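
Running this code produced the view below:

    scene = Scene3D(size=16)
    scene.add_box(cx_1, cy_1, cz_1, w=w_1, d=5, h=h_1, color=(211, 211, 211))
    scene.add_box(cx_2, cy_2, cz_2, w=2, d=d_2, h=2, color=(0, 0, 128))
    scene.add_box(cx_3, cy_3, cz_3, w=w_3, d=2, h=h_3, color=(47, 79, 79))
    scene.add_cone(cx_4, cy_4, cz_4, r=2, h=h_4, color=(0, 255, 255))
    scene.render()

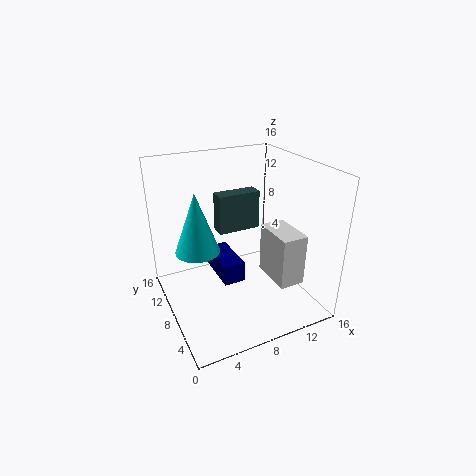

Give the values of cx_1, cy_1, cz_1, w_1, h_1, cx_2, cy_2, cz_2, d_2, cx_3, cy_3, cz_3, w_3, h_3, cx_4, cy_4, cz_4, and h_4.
cx_1 = 11.5, cy_1 = 4, cz_1 = 2.5, w_1 = 3, h_1 = 6, cx_2 = 4, cy_2 = 2.5, cz_2 = 6.5, d_2 = 4.5, cx_3 = 8, cy_3 = 13, cz_3 = 6, w_3 = 5.5, h_3 = 5, cx_4 = 2, cy_4 = 4, cz_4 = 10, h_4 = 5.5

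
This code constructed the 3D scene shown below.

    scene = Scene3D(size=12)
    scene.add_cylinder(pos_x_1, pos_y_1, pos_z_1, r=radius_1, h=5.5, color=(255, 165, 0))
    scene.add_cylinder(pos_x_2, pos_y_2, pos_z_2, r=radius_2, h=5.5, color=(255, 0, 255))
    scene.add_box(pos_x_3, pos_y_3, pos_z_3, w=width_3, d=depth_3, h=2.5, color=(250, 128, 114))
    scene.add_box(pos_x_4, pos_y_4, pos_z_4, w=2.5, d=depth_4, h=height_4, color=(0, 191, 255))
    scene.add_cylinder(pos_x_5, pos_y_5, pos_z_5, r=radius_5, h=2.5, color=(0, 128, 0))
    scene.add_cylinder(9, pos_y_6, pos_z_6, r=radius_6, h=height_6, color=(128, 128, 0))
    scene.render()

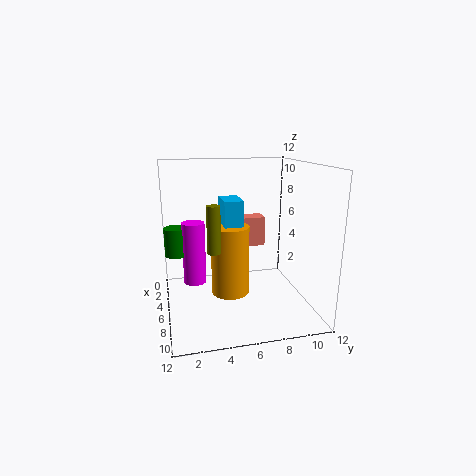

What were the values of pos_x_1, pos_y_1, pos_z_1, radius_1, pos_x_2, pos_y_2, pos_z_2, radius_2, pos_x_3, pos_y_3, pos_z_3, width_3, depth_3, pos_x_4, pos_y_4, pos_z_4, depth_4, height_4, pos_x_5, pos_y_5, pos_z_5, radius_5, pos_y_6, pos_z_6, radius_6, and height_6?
pos_x_1 = 7.5
pos_y_1 = 5
pos_z_1 = 2
radius_1 = 1.5
pos_x_2 = 4
pos_y_2 = 2.5
pos_z_2 = 1.5
radius_2 = 1
pos_x_3 = 4
pos_y_3 = 6
pos_z_3 = 5
width_3 = 1.5
depth_3 = 2.5
pos_x_4 = 5.5
pos_y_4 = 4.5
pos_z_4 = 5.5
depth_4 = 1.5
height_4 = 4
pos_x_5 = 3.5
pos_y_5 = 1
pos_z_5 = 4
radius_5 = 1
pos_y_6 = 3.5
pos_z_6 = 6
radius_6 = 0.5
height_6 = 3.5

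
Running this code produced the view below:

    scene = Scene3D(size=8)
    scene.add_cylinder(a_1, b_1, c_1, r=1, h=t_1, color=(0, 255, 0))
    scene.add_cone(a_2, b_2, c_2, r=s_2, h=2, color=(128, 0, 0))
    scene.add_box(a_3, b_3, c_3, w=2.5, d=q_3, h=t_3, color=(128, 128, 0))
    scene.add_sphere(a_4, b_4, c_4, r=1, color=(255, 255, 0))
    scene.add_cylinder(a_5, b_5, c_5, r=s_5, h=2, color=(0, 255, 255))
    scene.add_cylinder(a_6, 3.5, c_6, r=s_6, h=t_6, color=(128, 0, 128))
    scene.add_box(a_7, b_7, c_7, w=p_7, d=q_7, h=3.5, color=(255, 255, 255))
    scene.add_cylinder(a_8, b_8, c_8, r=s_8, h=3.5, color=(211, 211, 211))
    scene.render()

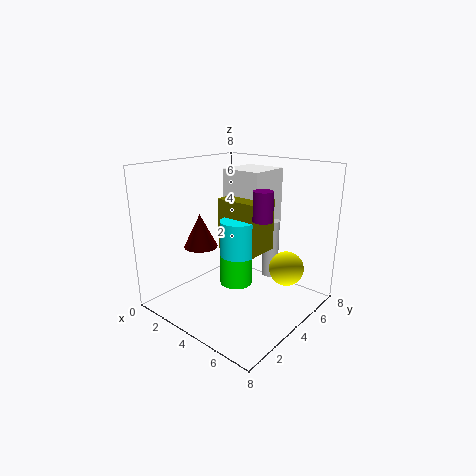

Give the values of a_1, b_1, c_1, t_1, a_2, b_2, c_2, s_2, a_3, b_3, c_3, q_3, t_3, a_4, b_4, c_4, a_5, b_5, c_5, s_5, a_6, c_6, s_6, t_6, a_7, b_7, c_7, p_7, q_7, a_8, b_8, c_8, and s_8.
a_1 = 3, b_1 = 5, c_1 = 0.5, t_1 = 3, a_2 = 1.5, b_2 = 3.5, c_2 = 3, s_2 = 1, a_3 = 2.5, b_3 = 4, c_3 = 3, q_3 = 2, t_3 = 3, a_4 = 6, b_4 = 6, c_4 = 2, a_5 = 4, b_5 = 4, c_5 = 3, s_5 = 1, a_6 = 6, c_6 = 5.5, s_6 = 0.5, t_6 = 1.5, a_7 = 2, b_7 = 5, c_7 = 4, p_7 = 2.5, q_7 = 2.5, a_8 = 4.5, b_8 = 6.5, c_8 = 1, s_8 = 0.5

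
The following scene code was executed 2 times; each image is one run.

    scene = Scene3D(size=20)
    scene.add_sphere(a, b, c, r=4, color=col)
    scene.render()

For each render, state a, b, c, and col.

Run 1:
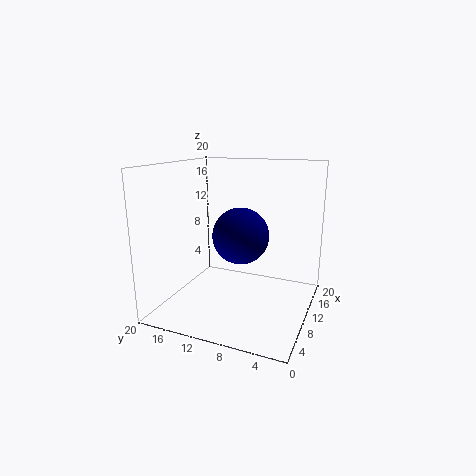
a = 11, b = 10, c = 10, col = 'navy'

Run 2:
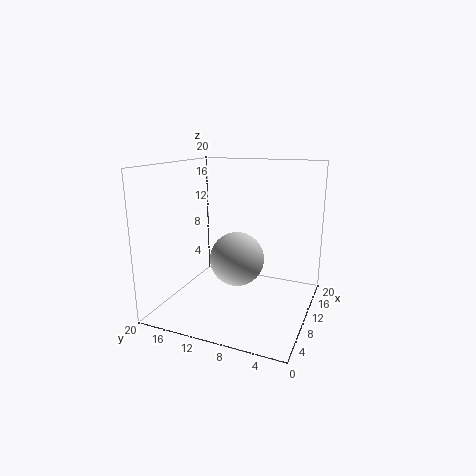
a = 12, b = 11, c = 6, col = 'lightgray'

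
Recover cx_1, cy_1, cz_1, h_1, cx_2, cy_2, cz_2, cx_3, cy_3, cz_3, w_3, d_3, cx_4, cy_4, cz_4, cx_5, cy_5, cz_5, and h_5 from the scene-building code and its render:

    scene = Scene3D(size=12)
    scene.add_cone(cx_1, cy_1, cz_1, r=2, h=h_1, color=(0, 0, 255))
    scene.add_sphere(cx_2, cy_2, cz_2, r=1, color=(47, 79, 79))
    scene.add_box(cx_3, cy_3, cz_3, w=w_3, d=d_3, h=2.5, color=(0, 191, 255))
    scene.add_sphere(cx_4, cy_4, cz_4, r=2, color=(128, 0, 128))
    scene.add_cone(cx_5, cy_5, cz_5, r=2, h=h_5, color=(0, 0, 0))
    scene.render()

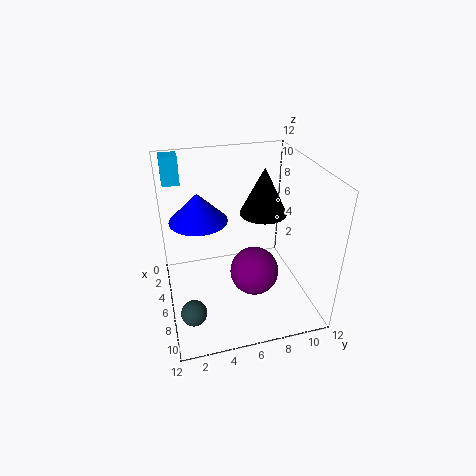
cx_1 = 8.5; cy_1 = 2.5; cz_1 = 9.5; h_1 = 2; cx_2 = 9.5; cy_2 = 1.5; cz_2 = 2; cx_3 = 0.5; cy_3 = 0.5; cz_3 = 9.5; w_3 = 1.5; d_3 = 1.5; cx_4 = 7.5; cy_4 = 7; cz_4 = 3.5; cx_5 = 5; cy_5 = 8.5; cz_5 = 7.5; h_5 = 4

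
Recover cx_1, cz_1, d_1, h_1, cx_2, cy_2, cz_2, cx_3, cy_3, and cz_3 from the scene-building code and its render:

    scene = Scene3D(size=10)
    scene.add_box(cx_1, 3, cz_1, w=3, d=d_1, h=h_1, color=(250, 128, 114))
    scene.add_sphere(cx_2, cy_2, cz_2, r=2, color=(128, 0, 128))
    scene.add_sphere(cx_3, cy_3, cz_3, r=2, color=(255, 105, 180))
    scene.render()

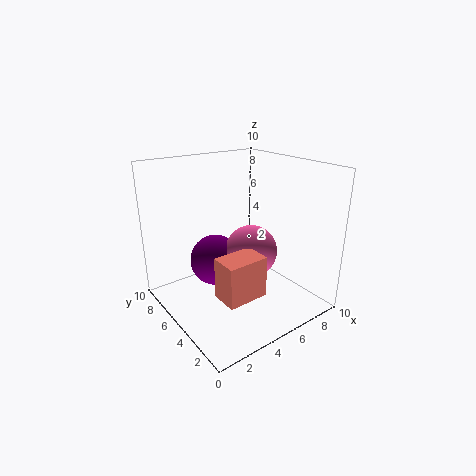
cx_1 = 3, cz_1 = 1, d_1 = 2, h_1 = 3, cx_2 = 5, cy_2 = 8, cz_2 = 2, cx_3 = 7, cy_3 = 6, cz_3 = 3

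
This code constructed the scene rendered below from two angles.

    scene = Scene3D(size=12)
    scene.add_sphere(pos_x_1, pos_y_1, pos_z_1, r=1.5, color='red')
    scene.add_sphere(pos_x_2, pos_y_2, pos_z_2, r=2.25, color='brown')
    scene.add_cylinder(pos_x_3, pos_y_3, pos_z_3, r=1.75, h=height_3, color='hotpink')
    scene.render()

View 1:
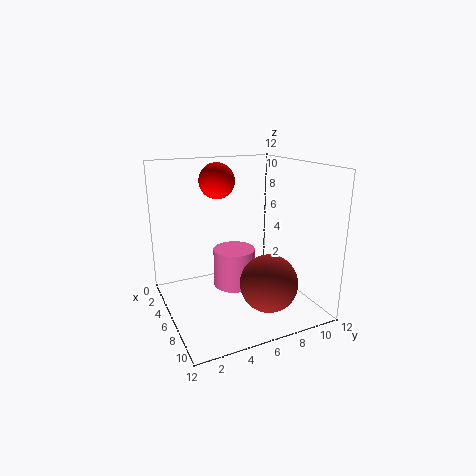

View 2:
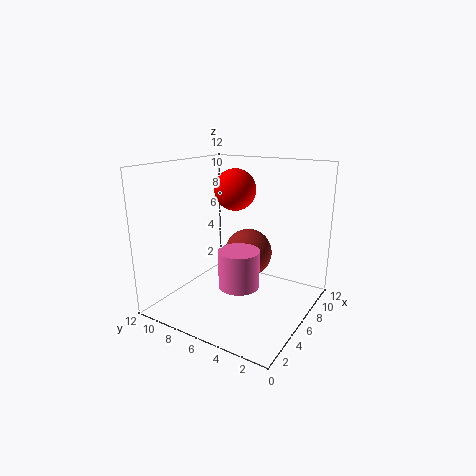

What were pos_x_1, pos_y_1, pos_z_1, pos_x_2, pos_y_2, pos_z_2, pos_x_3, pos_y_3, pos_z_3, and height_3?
pos_x_1 = 4, pos_y_1 = 5, pos_z_1 = 10.5, pos_x_2 = 9.5, pos_y_2 = 7, pos_z_2 = 3.25, pos_x_3 = 5.75, pos_y_3 = 5.75, pos_z_3 = 1.75, height_3 = 3.25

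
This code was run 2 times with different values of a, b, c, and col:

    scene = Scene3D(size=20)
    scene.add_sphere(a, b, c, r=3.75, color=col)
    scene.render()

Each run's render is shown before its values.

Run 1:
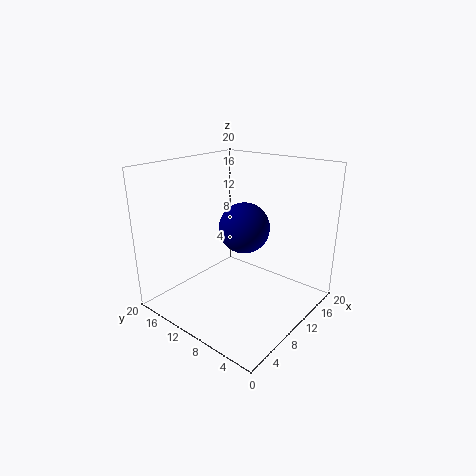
a = 13; b = 11.25; c = 10.25; col = 'navy'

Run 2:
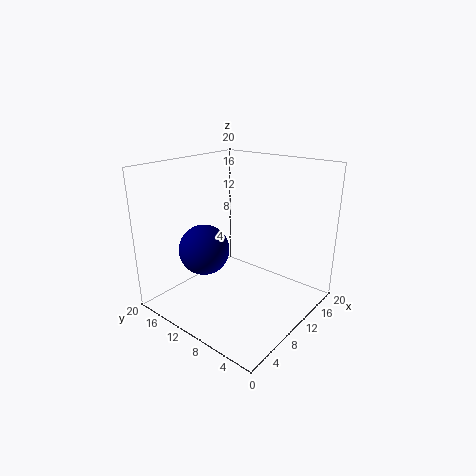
a = 8.75; b = 15.5; c = 7; col = 'navy'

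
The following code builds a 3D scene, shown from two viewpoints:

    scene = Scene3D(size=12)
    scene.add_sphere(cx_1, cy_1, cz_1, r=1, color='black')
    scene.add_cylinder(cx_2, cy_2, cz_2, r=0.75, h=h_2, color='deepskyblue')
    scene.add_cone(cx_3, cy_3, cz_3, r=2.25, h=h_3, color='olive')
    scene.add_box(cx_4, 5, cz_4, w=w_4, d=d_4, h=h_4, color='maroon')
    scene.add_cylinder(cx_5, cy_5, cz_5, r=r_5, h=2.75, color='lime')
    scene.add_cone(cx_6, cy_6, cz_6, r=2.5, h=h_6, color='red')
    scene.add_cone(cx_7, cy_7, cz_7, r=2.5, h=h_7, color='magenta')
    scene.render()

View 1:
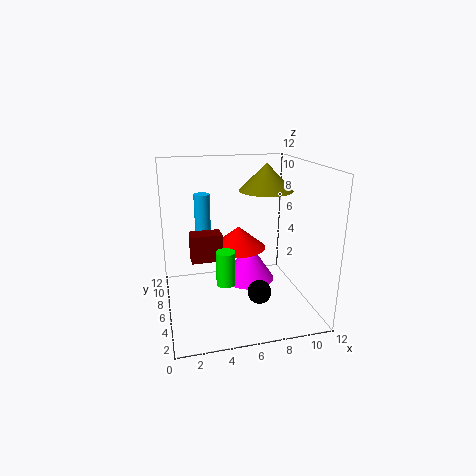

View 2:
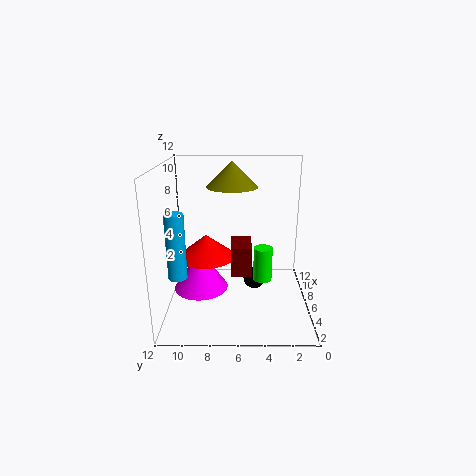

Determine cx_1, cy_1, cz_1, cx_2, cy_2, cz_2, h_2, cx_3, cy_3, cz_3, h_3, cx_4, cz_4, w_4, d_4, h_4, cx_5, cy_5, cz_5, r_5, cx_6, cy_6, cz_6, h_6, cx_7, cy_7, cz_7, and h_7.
cx_1 = 7.5
cy_1 = 4.5
cz_1 = 1.5
cx_2 = 3.75
cy_2 = 10.75
cz_2 = 3.5
h_2 = 5.25
cx_3 = 8.5
cy_3 = 6.5
cz_3 = 9.75
h_3 = 2.25
cx_4 = 2
cz_4 = 4.5
w_4 = 2.5
d_4 = 1.5
h_4 = 2.25
cx_5 = 4.5
cy_5 = 4
cz_5 = 3
r_5 = 0.75
cx_6 = 6.75
cy_6 = 8.75
cz_6 = 4
h_6 = 2
cx_7 = 8
cy_7 = 9.5
cz_7 = 0.25
h_7 = 3.75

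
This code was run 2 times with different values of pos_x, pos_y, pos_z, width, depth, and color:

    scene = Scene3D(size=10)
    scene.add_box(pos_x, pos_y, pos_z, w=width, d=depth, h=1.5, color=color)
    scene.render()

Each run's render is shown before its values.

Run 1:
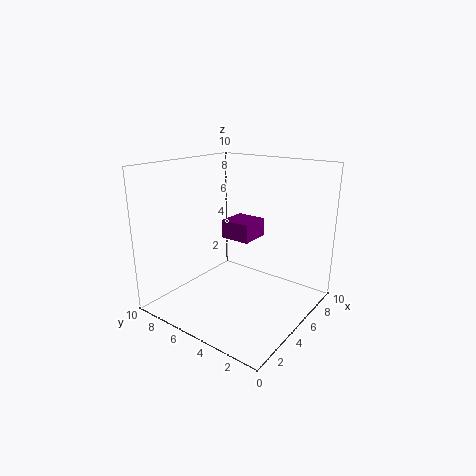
pos_x = 7.5, pos_y = 6, pos_z = 3.5, width = 2.5, depth = 2.5, color = 'purple'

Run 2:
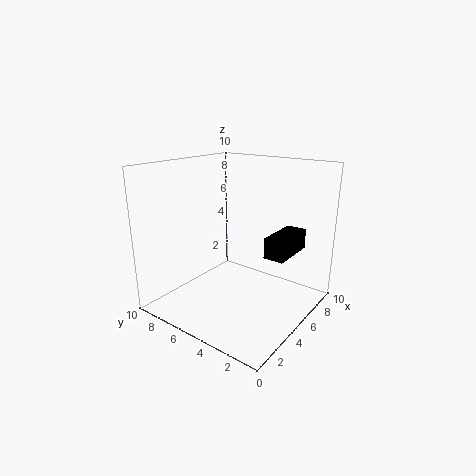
pos_x = 6, pos_y = 2, pos_z = 3.5, width = 3.5, depth = 1.5, color = 'black'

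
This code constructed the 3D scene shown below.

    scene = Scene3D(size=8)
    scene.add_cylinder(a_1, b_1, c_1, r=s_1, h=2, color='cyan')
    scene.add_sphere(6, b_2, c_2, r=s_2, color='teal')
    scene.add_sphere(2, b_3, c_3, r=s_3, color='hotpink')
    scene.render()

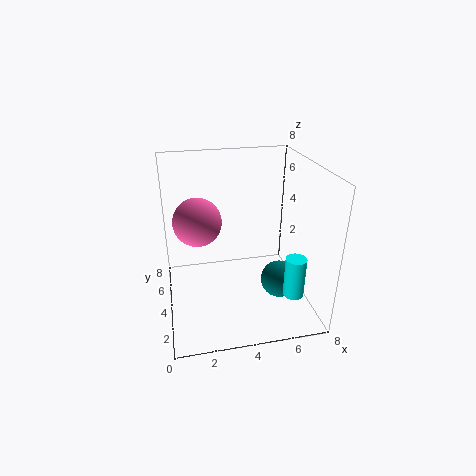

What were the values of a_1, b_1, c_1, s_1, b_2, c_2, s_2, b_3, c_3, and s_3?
a_1 = 6
b_1 = 0.5
c_1 = 2.5
s_1 = 0.5
b_2 = 2.5
c_2 = 2
s_2 = 1
b_3 = 6.5
c_3 = 4
s_3 = 1.5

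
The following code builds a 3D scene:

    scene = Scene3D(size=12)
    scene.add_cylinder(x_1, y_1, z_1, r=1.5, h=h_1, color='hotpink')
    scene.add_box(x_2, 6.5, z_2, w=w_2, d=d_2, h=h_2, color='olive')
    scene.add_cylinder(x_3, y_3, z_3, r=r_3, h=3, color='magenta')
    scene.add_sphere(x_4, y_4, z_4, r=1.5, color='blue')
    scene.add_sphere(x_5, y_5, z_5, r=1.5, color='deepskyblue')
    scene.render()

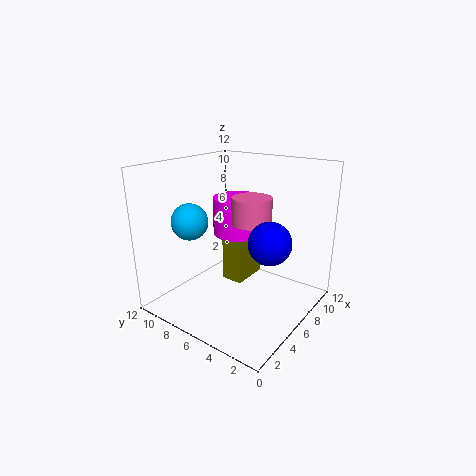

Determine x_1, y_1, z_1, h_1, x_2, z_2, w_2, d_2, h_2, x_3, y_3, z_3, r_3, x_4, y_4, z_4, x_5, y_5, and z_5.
x_1 = 5, y_1 = 4, z_1 = 8, h_1 = 2, x_2 = 7, z_2 = 1, w_2 = 3.5, d_2 = 2, h_2 = 4.5, x_3 = 6, y_3 = 6, z_3 = 6.5, r_3 = 2, x_4 = 3.5, y_4 = 1.5, z_4 = 7.5, x_5 = 3.5, y_5 = 9, z_5 = 7.5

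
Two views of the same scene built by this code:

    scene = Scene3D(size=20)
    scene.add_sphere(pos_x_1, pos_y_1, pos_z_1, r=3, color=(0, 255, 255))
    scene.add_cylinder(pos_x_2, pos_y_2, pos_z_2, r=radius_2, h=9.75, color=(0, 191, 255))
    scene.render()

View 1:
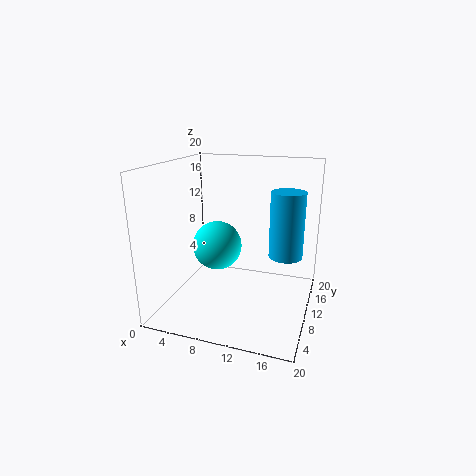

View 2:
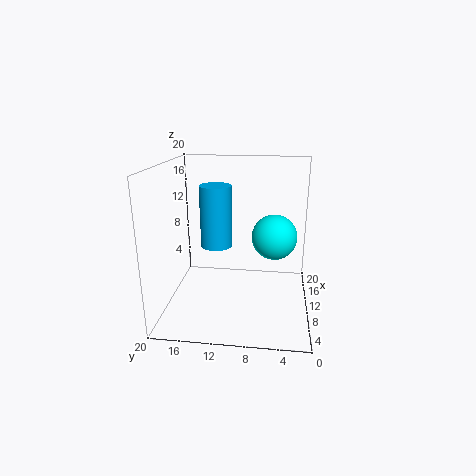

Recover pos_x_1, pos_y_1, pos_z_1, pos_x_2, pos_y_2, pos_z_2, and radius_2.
pos_x_1 = 9, pos_y_1 = 5, pos_z_1 = 10.75, pos_x_2 = 16, pos_y_2 = 14.25, pos_z_2 = 6.25, radius_2 = 2.5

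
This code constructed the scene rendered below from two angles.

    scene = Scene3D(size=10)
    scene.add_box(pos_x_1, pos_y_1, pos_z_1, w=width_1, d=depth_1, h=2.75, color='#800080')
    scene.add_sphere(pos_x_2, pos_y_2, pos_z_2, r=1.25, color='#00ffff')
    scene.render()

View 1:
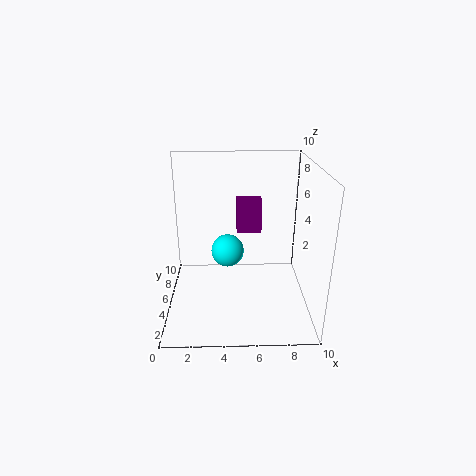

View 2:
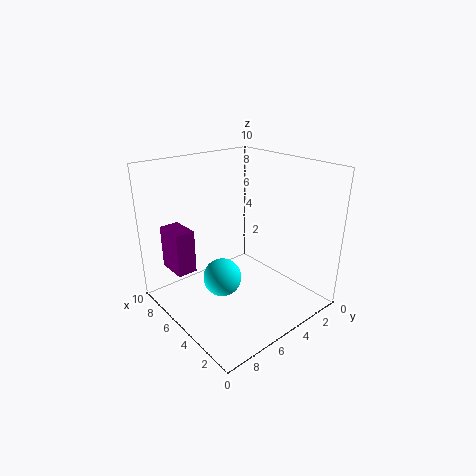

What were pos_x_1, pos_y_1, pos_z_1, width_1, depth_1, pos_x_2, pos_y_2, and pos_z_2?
pos_x_1 = 5
pos_y_1 = 8.5
pos_z_1 = 3.75
width_1 = 2
depth_1 = 1.25
pos_x_2 = 4.25
pos_y_2 = 7
pos_z_2 = 3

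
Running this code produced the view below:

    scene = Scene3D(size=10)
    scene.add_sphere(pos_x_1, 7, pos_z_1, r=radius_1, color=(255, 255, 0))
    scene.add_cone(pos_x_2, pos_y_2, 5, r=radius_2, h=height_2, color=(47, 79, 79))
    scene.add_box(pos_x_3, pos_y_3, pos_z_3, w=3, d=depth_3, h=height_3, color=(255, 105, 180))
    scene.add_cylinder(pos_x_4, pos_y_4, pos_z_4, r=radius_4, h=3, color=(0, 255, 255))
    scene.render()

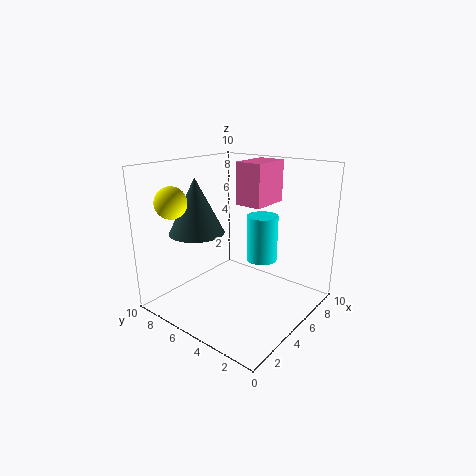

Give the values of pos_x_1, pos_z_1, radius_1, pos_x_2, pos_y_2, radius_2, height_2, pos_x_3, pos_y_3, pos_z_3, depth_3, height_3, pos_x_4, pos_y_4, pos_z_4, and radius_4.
pos_x_1 = 1
pos_z_1 = 8
radius_1 = 1
pos_x_2 = 4
pos_y_2 = 8
radius_2 = 2
height_2 = 4
pos_x_3 = 6
pos_y_3 = 4
pos_z_3 = 7
depth_3 = 2
height_3 = 3
pos_x_4 = 5
pos_y_4 = 3
pos_z_4 = 4
radius_4 = 1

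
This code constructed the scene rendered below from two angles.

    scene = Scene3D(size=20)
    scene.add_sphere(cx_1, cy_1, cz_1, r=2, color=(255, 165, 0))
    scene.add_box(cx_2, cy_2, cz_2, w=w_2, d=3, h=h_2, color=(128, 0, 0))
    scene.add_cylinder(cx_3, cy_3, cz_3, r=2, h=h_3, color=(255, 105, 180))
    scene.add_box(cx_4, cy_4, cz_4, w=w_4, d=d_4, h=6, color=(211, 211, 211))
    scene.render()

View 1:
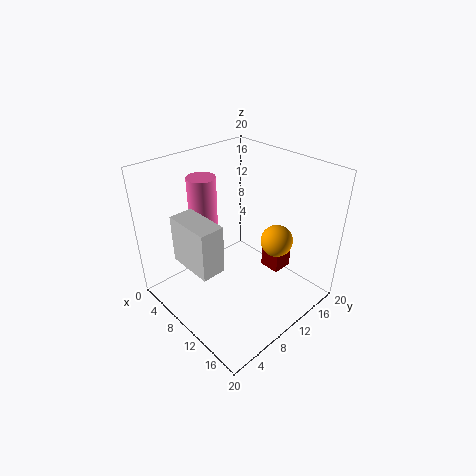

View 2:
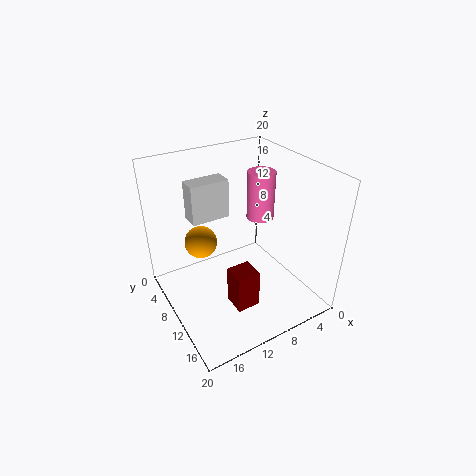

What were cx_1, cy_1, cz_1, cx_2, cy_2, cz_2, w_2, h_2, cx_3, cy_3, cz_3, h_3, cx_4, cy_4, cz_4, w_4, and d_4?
cx_1 = 16
cy_1 = 11
cz_1 = 12
cx_2 = 11
cy_2 = 14
cz_2 = 4
w_2 = 3
h_2 = 5
cx_3 = 5
cy_3 = 8
cz_3 = 11
h_3 = 7
cx_4 = 8
cy_4 = 1
cz_4 = 10
w_4 = 6
d_4 = 3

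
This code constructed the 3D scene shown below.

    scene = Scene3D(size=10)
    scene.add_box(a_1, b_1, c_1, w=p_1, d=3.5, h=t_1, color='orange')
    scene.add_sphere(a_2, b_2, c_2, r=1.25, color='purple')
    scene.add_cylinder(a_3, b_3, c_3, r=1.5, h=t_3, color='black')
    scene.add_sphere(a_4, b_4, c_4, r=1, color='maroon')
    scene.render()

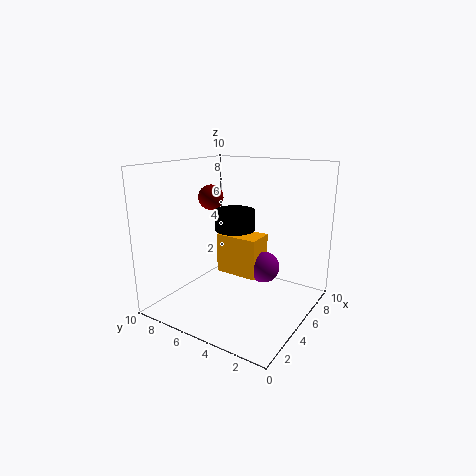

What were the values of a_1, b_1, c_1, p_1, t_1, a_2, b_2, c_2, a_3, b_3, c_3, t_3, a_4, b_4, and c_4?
a_1 = 7.25, b_1 = 5, c_1 = 0.75, p_1 = 2.25, t_1 = 3.25, a_2 = 8.5, b_2 = 4.75, c_2 = 1.5, a_3 = 6.5, b_3 = 6.25, c_3 = 5, t_3 = 1.5, a_4 = 7.25, b_4 = 9, c_4 = 7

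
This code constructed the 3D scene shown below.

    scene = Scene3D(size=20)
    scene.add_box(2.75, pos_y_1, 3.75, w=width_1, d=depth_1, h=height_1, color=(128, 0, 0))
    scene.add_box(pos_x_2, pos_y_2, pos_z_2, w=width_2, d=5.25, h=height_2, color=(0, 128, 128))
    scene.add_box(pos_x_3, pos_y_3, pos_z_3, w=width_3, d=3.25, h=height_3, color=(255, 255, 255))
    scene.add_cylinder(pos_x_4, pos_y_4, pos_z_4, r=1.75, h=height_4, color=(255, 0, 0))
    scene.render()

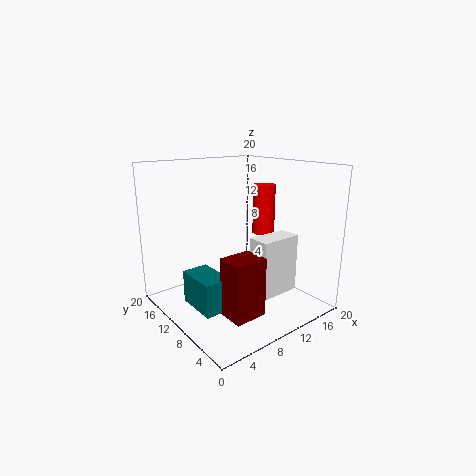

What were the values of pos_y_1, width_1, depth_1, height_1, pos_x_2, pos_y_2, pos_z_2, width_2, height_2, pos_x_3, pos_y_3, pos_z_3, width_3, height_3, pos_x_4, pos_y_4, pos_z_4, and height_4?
pos_y_1 = 0.75; width_1 = 4; depth_1 = 3.25; height_1 = 7; pos_x_2 = 0.75; pos_y_2 = 3.75; pos_z_2 = 4; width_2 = 3.25; height_2 = 4; pos_x_3 = 12.25; pos_y_3 = 6.75; pos_z_3 = 0.75; width_3 = 6.5; height_3 = 8.75; pos_x_4 = 17.75; pos_y_4 = 13.25; pos_z_4 = 8.5; height_4 = 7.75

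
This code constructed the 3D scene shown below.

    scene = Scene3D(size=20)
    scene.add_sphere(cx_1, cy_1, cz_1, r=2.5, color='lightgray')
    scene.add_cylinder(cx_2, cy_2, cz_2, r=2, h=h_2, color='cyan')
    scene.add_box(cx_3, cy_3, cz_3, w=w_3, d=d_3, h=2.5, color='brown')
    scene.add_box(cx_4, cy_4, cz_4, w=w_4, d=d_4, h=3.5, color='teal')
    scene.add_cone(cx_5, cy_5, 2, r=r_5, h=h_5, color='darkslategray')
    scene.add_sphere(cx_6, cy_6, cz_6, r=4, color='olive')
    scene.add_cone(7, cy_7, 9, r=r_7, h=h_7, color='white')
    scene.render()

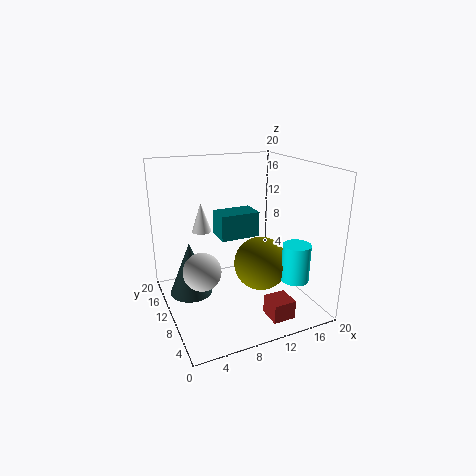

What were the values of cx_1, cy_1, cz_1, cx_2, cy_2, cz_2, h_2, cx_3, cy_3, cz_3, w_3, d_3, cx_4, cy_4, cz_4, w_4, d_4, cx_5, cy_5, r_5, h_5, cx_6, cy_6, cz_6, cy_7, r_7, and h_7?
cx_1 = 4; cy_1 = 8; cz_1 = 7; cx_2 = 17.5; cy_2 = 6.5; cz_2 = 3.5; h_2 = 5.5; cx_3 = 11; cy_3 = 1; cz_3 = 1.5; w_3 = 3; d_3 = 3; cx_4 = 7.5; cy_4 = 9.5; cz_4 = 10; w_4 = 5.5; d_4 = 3.5; cx_5 = 3.5; cy_5 = 12; r_5 = 3; h_5 = 7.5; cx_6 = 14; cy_6 = 10.5; cz_6 = 5; cy_7 = 17; r_7 = 1.5; h_7 = 4.5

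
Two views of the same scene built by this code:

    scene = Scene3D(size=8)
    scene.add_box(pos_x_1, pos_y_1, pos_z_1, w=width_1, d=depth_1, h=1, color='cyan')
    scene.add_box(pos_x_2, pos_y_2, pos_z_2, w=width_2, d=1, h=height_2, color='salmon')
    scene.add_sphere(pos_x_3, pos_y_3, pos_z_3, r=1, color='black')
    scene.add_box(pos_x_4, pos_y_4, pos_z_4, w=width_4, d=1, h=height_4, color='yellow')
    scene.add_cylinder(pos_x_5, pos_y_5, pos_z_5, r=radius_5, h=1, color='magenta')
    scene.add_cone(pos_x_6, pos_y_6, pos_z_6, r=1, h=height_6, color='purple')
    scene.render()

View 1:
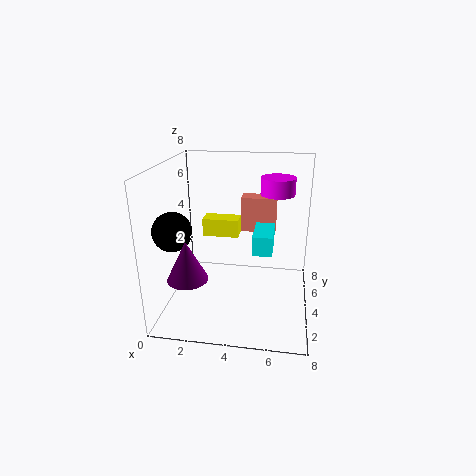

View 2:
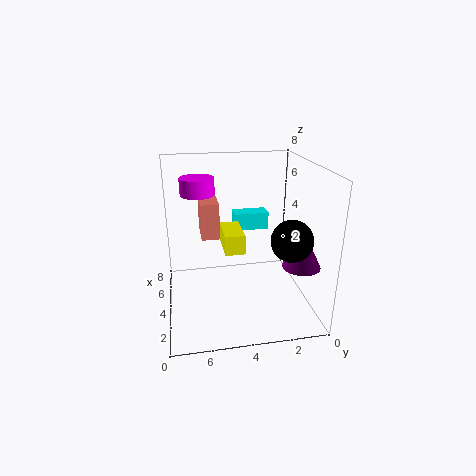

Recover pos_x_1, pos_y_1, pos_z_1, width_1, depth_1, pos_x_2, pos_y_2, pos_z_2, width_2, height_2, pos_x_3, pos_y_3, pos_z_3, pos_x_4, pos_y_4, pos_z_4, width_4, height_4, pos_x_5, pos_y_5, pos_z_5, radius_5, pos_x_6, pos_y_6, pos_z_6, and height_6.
pos_x_1 = 5; pos_y_1 = 2; pos_z_1 = 4; width_1 = 1; depth_1 = 2; pos_x_2 = 4; pos_y_2 = 5; pos_z_2 = 4; width_2 = 2; height_2 = 2; pos_x_3 = 1; pos_y_3 = 2; pos_z_3 = 5; pos_x_4 = 2; pos_y_4 = 4; pos_z_4 = 4; width_4 = 2; height_4 = 1; pos_x_5 = 6; pos_y_5 = 6; pos_z_5 = 6; radius_5 = 1; pos_x_6 = 2; pos_y_6 = 1; pos_z_6 = 3; height_6 = 2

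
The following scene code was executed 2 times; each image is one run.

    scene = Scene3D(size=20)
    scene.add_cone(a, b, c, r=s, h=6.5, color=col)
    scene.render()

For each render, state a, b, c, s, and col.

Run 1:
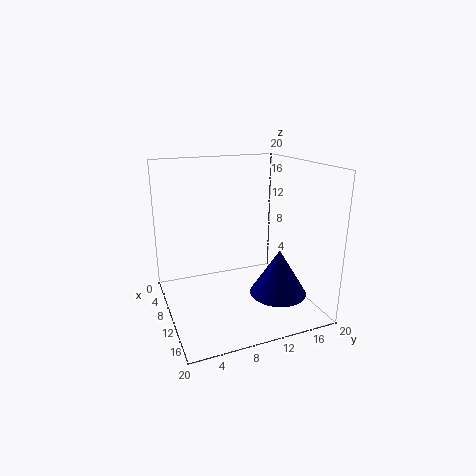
a = 13, b = 15, c = 2, s = 4, col = 'navy'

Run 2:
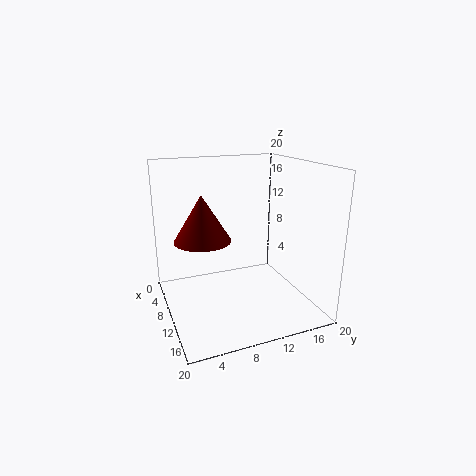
a = 8, b = 5.5, c = 9.5, s = 4, col = 'maroon'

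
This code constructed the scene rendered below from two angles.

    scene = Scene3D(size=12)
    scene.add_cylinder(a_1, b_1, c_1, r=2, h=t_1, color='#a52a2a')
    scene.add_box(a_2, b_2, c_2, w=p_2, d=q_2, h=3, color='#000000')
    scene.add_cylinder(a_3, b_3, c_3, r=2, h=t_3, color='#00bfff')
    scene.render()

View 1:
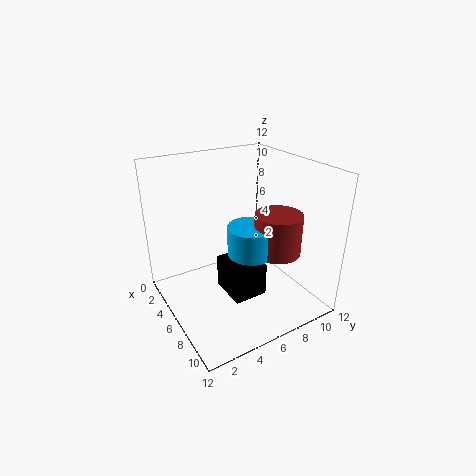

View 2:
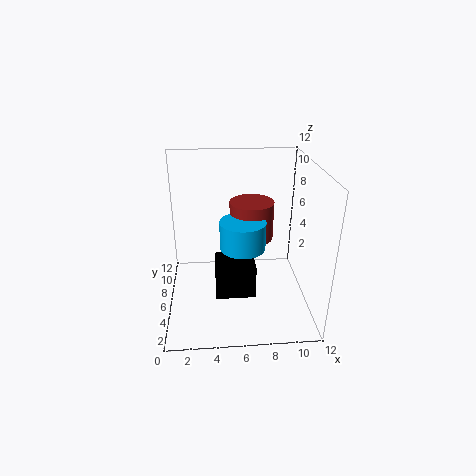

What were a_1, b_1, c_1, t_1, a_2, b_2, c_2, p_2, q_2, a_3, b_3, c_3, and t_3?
a_1 = 7.5, b_1 = 9, c_1 = 4.5, t_1 = 3.5, a_2 = 4, b_2 = 5, c_2 = 0.5, p_2 = 3.5, q_2 = 3, a_3 = 6.5, b_3 = 7, c_3 = 4.5, t_3 = 2.5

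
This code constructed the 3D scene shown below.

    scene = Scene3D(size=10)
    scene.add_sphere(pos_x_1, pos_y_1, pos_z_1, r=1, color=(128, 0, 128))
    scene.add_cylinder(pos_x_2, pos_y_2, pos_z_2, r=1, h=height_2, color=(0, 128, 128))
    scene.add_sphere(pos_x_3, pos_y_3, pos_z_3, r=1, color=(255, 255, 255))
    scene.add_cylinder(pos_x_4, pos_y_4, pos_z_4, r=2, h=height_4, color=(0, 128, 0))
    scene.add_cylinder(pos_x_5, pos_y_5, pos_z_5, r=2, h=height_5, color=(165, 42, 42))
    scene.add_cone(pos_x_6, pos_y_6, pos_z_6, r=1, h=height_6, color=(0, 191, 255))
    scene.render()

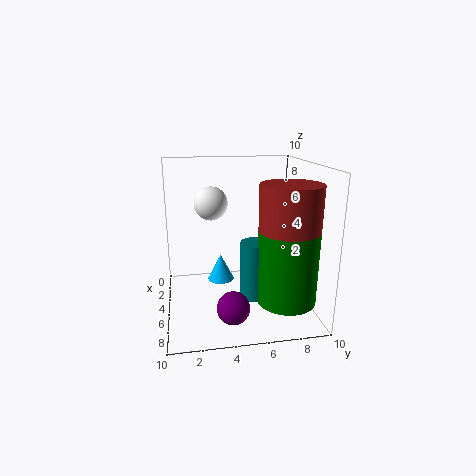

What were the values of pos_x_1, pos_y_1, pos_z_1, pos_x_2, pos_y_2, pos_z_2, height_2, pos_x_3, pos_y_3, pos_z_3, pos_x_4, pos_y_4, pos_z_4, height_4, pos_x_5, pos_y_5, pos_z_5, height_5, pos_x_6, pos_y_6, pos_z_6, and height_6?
pos_x_1 = 9, pos_y_1 = 4, pos_z_1 = 2, pos_x_2 = 6, pos_y_2 = 6, pos_z_2 = 1, height_2 = 4, pos_x_3 = 7, pos_y_3 = 3, pos_z_3 = 8, pos_x_4 = 7, pos_y_4 = 8, pos_z_4 = 1, height_4 = 5, pos_x_5 = 7, pos_y_5 = 8, pos_z_5 = 5, height_5 = 4, pos_x_6 = 3, pos_y_6 = 4, pos_z_6 = 1, height_6 = 2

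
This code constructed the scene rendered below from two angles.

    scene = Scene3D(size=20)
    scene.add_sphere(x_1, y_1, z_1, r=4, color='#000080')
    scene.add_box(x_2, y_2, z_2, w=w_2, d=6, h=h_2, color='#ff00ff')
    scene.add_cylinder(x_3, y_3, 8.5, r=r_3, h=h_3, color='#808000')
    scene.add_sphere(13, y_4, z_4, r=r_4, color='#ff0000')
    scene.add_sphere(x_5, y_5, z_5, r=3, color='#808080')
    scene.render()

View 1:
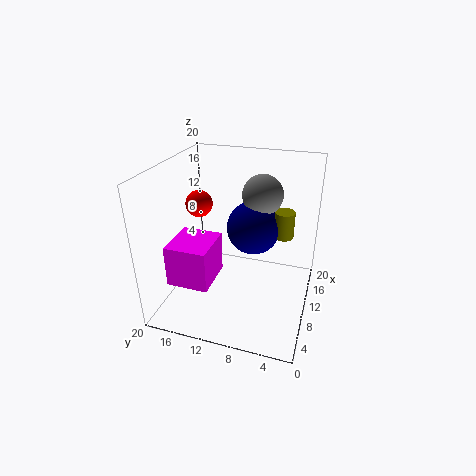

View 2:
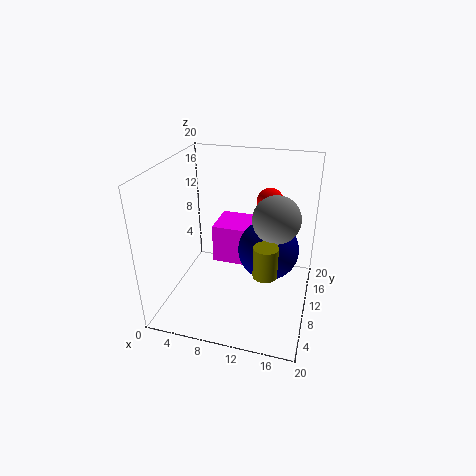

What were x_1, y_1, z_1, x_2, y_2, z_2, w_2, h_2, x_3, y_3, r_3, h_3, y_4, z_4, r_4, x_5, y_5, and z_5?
x_1 = 14.5; y_1 = 9; z_1 = 9.5; x_2 = 5; y_2 = 13; z_2 = 3.5; w_2 = 6.5; h_2 = 6; x_3 = 15; y_3 = 4.5; r_3 = 1.5; h_3 = 4; y_4 = 17; z_4 = 13; r_4 = 2; x_5 = 15.5; y_5 = 8; z_5 = 14.5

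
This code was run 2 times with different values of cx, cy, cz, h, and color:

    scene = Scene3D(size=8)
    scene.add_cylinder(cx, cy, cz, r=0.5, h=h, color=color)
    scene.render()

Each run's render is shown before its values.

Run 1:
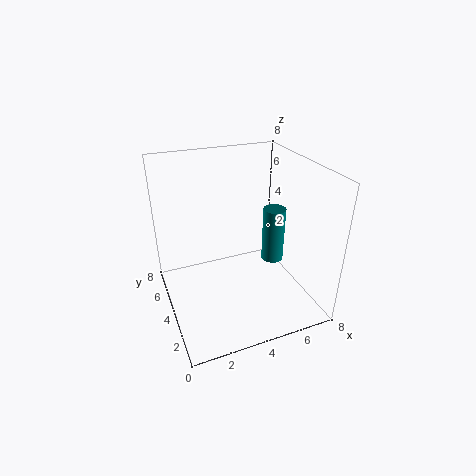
cx = 4.5, cy = 1, cz = 4.5, h = 2.5, color = 'teal'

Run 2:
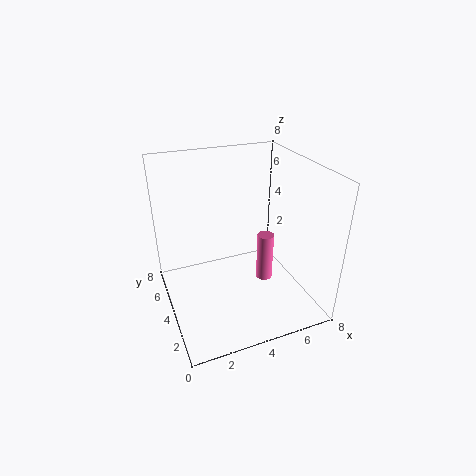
cx = 6, cy = 4.5, cz = 0.5, h = 3, color = 'hotpink'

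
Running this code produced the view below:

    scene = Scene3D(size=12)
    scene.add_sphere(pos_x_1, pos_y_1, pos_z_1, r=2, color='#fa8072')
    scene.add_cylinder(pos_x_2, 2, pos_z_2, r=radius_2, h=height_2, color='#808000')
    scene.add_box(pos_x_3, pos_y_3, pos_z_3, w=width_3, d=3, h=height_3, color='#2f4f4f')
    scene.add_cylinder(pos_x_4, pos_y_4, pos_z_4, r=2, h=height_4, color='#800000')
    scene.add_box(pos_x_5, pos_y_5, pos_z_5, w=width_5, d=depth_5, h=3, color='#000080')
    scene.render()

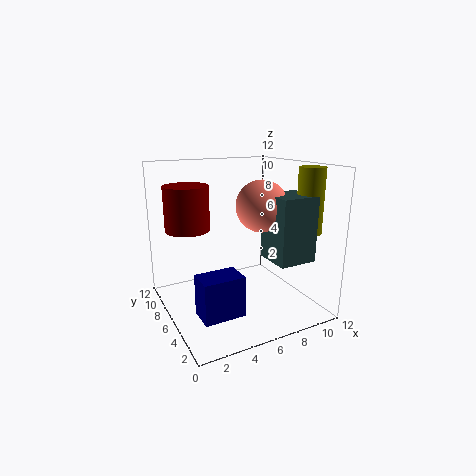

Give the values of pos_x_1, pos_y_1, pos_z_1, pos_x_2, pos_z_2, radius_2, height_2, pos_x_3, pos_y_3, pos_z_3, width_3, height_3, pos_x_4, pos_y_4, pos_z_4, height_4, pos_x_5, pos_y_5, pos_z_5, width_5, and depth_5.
pos_x_1 = 7
pos_y_1 = 4
pos_z_1 = 9
pos_x_2 = 10
pos_z_2 = 7
radius_2 = 1
height_2 = 5
pos_x_3 = 7
pos_y_3 = 1
pos_z_3 = 5
width_3 = 3
height_3 = 5
pos_x_4 = 3
pos_y_4 = 10
pos_z_4 = 6
height_4 = 4
pos_x_5 = 1
pos_y_5 = 1
pos_z_5 = 2
width_5 = 3
depth_5 = 2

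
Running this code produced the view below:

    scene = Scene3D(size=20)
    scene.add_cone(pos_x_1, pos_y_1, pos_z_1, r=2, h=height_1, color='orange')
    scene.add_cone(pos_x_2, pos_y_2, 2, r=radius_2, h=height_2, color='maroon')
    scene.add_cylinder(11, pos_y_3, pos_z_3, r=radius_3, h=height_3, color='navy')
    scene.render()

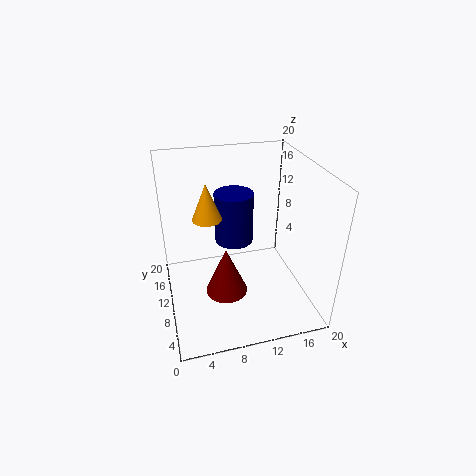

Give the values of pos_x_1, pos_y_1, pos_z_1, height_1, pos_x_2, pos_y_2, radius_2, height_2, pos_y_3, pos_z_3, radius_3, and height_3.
pos_x_1 = 6
pos_y_1 = 11
pos_z_1 = 13
height_1 = 5
pos_x_2 = 8
pos_y_2 = 9
radius_2 = 3
height_2 = 7
pos_y_3 = 16
pos_z_3 = 6
radius_3 = 3
height_3 = 8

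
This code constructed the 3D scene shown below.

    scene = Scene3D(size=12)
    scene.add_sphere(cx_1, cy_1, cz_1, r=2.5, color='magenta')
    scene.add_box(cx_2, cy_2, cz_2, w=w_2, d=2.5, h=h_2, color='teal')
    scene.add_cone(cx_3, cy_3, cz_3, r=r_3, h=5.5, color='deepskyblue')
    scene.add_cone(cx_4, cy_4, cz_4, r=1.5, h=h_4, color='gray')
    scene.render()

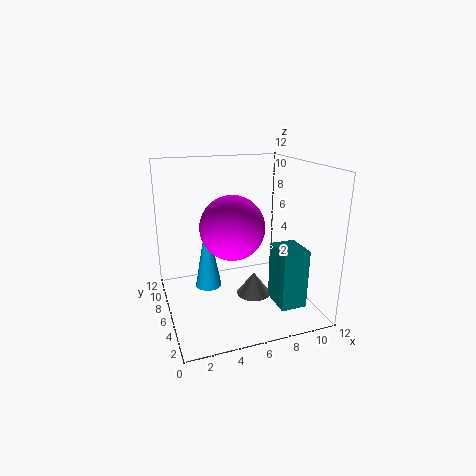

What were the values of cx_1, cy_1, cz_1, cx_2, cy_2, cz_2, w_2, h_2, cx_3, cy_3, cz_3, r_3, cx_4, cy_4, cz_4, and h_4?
cx_1 = 5
cy_1 = 4.5
cz_1 = 7.5
cx_2 = 7.5
cy_2 = 0.5
cz_2 = 2
w_2 = 2
h_2 = 4.5
cx_3 = 3
cy_3 = 4.5
cz_3 = 3
r_3 = 1
cx_4 = 7.5
cy_4 = 6
cz_4 = 0.5
h_4 = 2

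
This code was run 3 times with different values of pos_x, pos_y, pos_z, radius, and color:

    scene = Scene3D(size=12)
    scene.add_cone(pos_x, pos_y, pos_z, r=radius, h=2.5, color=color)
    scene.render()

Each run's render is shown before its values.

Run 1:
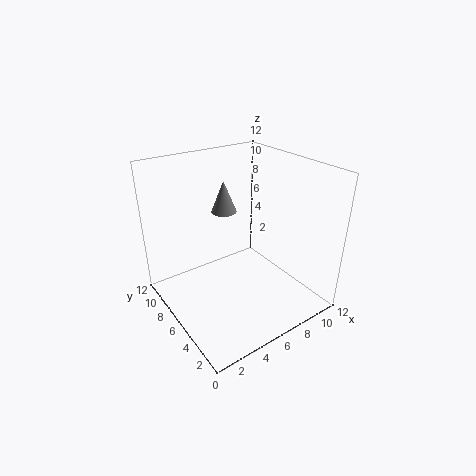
pos_x = 5; pos_y = 6.5; pos_z = 8.5; radius = 1; color = 'gray'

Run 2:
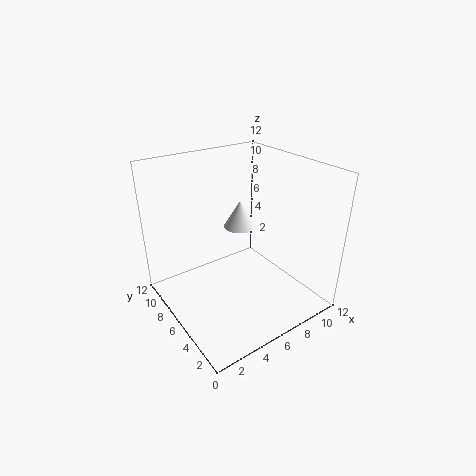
pos_x = 8; pos_y = 8.5; pos_z = 5.5; radius = 1.5; color = 'white'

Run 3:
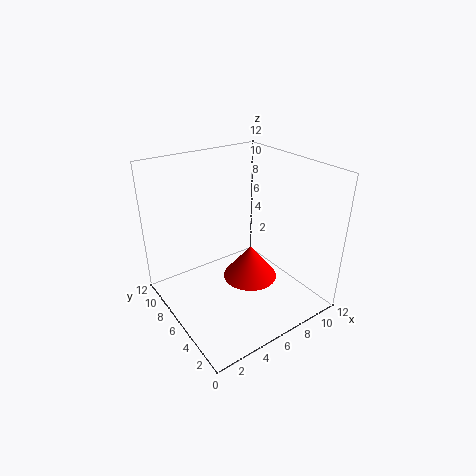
pos_x = 5; pos_y = 3; pos_z = 4.5; radius = 2; color = 'red'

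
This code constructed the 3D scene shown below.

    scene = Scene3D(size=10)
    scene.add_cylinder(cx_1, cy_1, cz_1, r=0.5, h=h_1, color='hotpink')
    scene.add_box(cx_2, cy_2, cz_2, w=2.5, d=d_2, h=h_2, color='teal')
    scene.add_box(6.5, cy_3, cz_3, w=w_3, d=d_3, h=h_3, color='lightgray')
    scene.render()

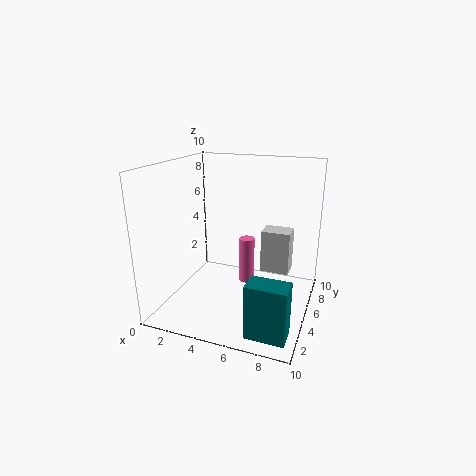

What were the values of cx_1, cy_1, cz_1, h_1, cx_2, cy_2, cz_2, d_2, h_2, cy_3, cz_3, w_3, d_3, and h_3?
cx_1 = 6; cy_1 = 4; cz_1 = 2.5; h_1 = 3; cx_2 = 7; cy_2 = 0.5; cz_2 = 0.5; d_2 = 1.5; h_2 = 3.5; cy_3 = 5.5; cz_3 = 2.5; w_3 = 2; d_3 = 1.5; h_3 = 3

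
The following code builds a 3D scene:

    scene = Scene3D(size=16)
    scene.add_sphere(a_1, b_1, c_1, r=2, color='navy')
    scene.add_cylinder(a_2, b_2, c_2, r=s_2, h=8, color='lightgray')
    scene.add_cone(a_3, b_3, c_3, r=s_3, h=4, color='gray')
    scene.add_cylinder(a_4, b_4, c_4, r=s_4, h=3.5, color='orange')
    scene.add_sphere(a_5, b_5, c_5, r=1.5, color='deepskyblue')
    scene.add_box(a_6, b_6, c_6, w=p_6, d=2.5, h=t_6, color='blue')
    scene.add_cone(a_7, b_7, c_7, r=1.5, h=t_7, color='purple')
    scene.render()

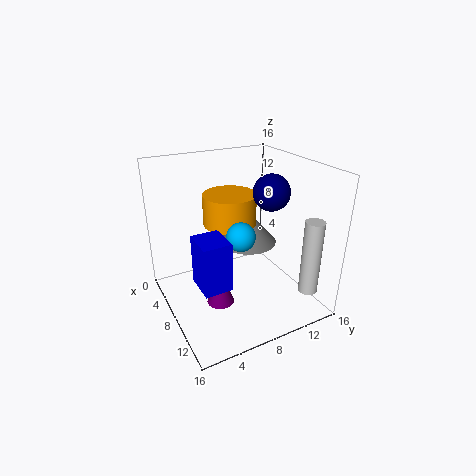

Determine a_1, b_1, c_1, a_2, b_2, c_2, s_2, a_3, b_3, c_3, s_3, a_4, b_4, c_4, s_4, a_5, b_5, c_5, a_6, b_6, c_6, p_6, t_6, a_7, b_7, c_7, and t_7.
a_1 = 9
b_1 = 11.5
c_1 = 13
a_2 = 14.5
b_2 = 13
c_2 = 3.5
s_2 = 1
a_3 = 5
b_3 = 11
c_3 = 5.5
s_3 = 3.5
a_4 = 6
b_4 = 8
c_4 = 9
s_4 = 3
a_5 = 10.5
b_5 = 7
c_5 = 9.5
a_6 = 12.5
b_6 = 1
c_6 = 7.5
p_6 = 3
t_6 = 4.5
a_7 = 9.5
b_7 = 5
c_7 = 1.5
t_7 = 4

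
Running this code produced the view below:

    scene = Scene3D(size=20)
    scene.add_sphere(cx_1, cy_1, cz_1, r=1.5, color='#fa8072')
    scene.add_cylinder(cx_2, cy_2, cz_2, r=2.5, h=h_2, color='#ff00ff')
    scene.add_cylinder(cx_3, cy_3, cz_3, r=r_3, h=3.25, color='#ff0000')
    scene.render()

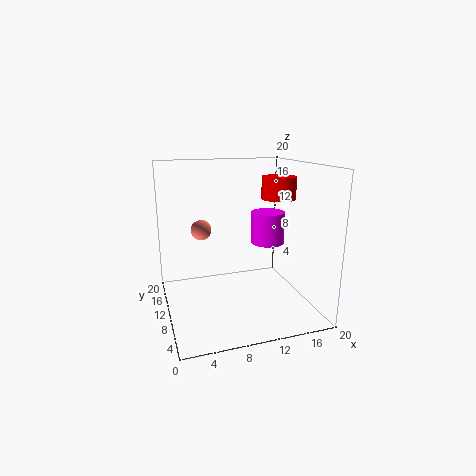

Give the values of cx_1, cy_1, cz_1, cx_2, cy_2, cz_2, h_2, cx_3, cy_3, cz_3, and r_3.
cx_1 = 5.75, cy_1 = 14.5, cz_1 = 10.25, cx_2 = 15.5, cy_2 = 12.5, cz_2 = 8, h_2 = 4.75, cx_3 = 16.75, cy_3 = 11.75, cz_3 = 14.75, r_3 = 2.5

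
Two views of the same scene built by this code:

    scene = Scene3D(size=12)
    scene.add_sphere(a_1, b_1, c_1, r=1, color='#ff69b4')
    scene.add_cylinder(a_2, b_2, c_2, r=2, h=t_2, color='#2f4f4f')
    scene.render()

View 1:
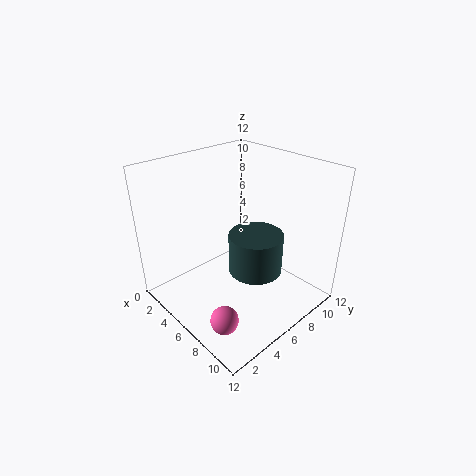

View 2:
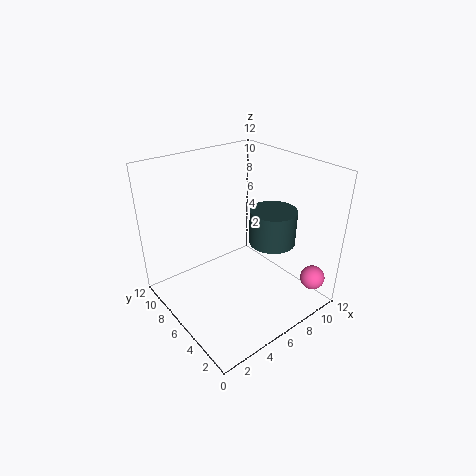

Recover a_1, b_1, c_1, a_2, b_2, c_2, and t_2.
a_1 = 10, b_1 = 1, c_1 = 3, a_2 = 9, b_2 = 5, c_2 = 5, t_2 = 3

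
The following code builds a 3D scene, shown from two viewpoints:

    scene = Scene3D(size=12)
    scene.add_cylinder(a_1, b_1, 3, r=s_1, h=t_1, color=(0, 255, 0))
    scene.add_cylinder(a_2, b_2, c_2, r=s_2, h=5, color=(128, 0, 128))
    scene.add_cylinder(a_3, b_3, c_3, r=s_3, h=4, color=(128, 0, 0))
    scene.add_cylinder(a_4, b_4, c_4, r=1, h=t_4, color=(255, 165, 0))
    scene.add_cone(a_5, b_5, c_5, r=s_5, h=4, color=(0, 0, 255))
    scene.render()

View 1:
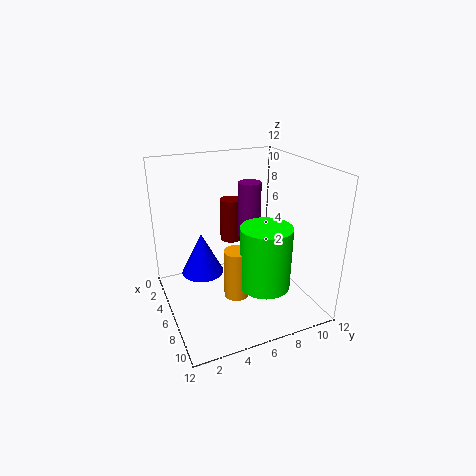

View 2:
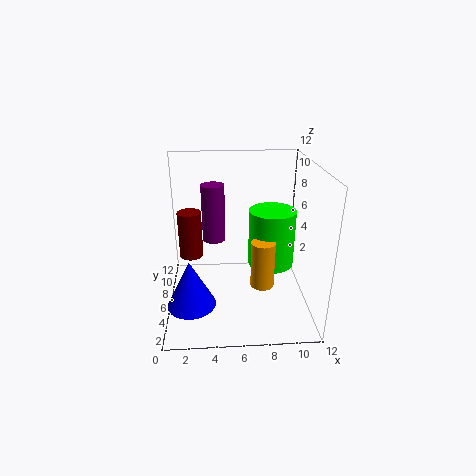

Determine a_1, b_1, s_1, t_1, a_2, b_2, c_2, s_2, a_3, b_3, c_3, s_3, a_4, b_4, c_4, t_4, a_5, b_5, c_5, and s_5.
a_1 = 9, b_1 = 7, s_1 = 2, t_1 = 5, a_2 = 4, b_2 = 8, c_2 = 5, s_2 = 1, a_3 = 2, b_3 = 7, c_3 = 4, s_3 = 1, a_4 = 8, b_4 = 5, c_4 = 2, t_4 = 4, a_5 = 2, b_5 = 4, c_5 = 1, s_5 = 2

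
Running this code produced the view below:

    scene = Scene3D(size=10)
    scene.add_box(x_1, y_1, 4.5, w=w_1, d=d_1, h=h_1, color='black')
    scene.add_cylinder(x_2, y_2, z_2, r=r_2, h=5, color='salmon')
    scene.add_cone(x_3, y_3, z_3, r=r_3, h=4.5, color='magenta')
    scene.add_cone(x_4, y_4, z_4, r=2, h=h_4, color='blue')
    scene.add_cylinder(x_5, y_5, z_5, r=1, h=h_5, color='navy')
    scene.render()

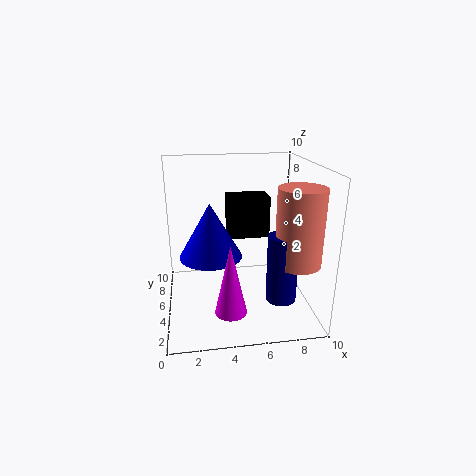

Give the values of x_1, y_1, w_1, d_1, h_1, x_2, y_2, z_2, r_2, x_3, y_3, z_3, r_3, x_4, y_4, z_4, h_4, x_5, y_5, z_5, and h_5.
x_1 = 4.5; y_1 = 6; w_1 = 3; d_1 = 2; h_1 = 3; x_2 = 8.5; y_2 = 2.5; z_2 = 4; r_2 = 1.5; x_3 = 4; y_3 = 1.5; z_3 = 1.5; r_3 = 1; x_4 = 3; y_4 = 3.5; z_4 = 4.5; h_4 = 3.5; x_5 = 7.5; y_5 = 2.5; z_5 = 1.5; h_5 = 4.5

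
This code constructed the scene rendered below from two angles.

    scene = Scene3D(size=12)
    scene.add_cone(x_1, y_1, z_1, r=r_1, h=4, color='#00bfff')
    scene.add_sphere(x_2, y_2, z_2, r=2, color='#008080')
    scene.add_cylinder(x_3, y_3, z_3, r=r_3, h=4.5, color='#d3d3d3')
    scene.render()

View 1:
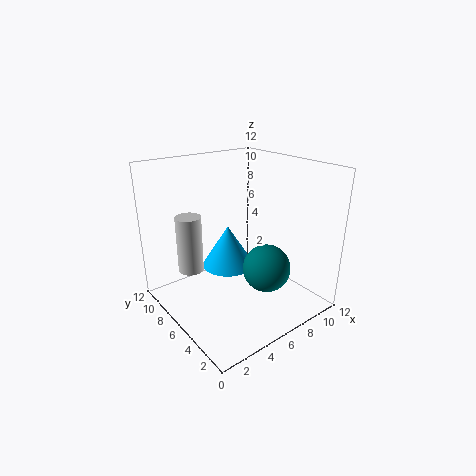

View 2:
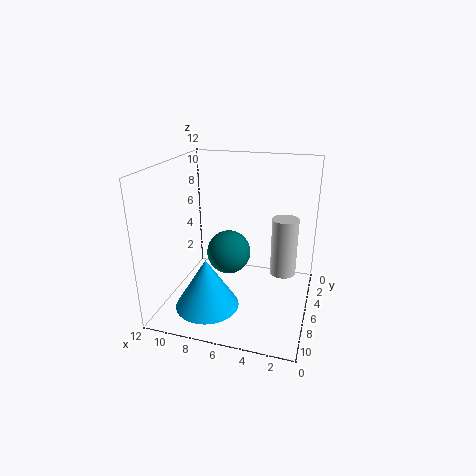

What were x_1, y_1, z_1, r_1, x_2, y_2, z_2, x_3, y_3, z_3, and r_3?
x_1 = 7.5; y_1 = 9.5; z_1 = 1.5; r_1 = 2.5; x_2 = 7.5; y_2 = 4; z_2 = 3.5; x_3 = 2; y_3 = 7; z_3 = 4; r_3 = 1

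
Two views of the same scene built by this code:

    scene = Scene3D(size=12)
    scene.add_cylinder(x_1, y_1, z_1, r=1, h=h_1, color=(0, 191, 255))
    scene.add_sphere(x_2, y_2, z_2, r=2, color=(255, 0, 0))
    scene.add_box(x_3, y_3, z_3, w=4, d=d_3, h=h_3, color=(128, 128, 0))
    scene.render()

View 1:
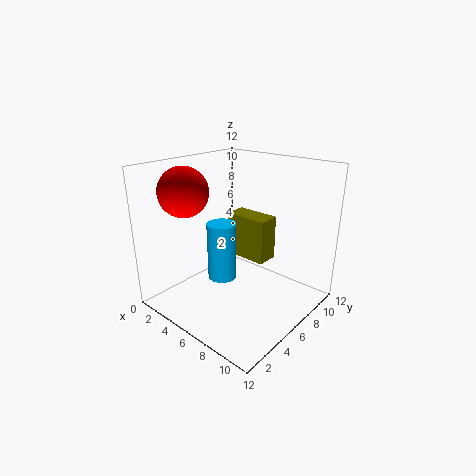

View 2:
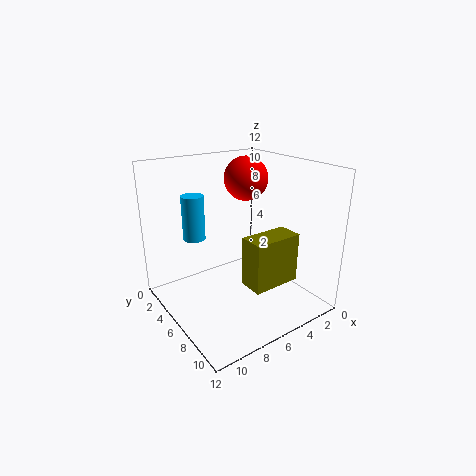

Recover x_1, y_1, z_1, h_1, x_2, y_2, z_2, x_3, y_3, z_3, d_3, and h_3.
x_1 = 8
y_1 = 2
z_1 = 5
h_1 = 4
x_2 = 3
y_2 = 3
z_2 = 10
x_3 = 3
y_3 = 8
z_3 = 3
d_3 = 2
h_3 = 4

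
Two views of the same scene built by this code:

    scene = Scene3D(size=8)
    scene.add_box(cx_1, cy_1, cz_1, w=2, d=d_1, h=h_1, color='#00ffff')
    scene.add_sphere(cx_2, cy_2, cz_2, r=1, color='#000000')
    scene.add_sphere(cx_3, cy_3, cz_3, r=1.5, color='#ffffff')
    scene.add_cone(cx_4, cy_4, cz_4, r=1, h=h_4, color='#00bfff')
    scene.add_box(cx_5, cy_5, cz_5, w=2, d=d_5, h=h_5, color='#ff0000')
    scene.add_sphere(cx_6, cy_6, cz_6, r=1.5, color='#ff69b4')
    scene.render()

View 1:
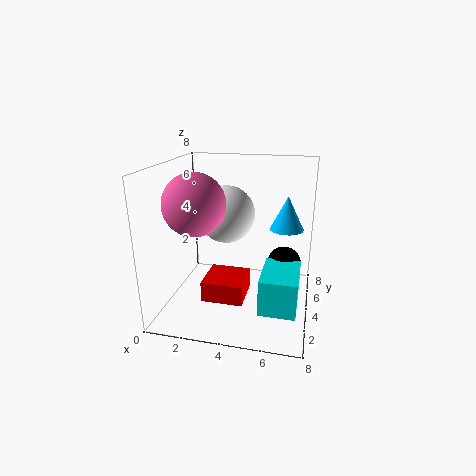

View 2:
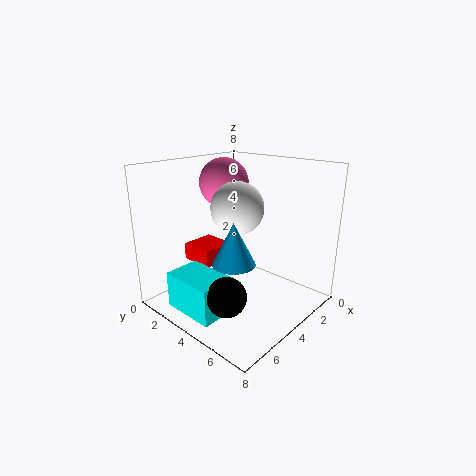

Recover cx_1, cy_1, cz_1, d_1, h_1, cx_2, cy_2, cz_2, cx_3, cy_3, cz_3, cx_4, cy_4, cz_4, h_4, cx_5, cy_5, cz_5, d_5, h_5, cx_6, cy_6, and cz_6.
cx_1 = 5.5; cy_1 = 2; cz_1 = 0.5; d_1 = 3; h_1 = 2; cx_2 = 6.5; cy_2 = 5.5; cz_2 = 2; cx_3 = 3.5; cy_3 = 3.5; cz_3 = 5.5; cx_4 = 6.5; cy_4 = 6; cz_4 = 4; h_4 = 2; cx_5 = 3; cy_5 = 0.5; cz_5 = 2; d_5 = 2; h_5 = 1; cx_6 = 2.5; cy_6 = 1.5; cz_6 = 6.5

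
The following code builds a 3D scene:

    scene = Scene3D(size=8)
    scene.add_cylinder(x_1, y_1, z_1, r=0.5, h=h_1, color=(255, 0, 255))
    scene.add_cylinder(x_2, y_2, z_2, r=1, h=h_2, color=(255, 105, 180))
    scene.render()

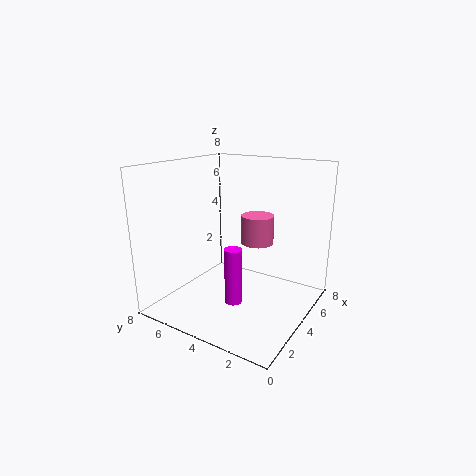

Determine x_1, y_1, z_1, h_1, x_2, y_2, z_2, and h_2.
x_1 = 3.5; y_1 = 4; z_1 = 0.25; h_1 = 3.25; x_2 = 6.25; y_2 = 4; z_2 = 3; h_2 = 1.75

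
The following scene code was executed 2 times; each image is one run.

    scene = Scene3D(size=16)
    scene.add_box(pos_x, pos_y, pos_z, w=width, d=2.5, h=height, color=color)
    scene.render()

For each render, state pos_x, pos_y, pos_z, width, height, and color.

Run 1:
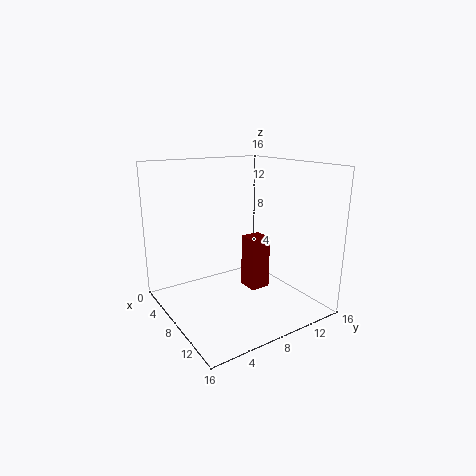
pos_x = 5, pos_y = 10.5, pos_z = 0.5, width = 2.5, height = 6.5, color = 'maroon'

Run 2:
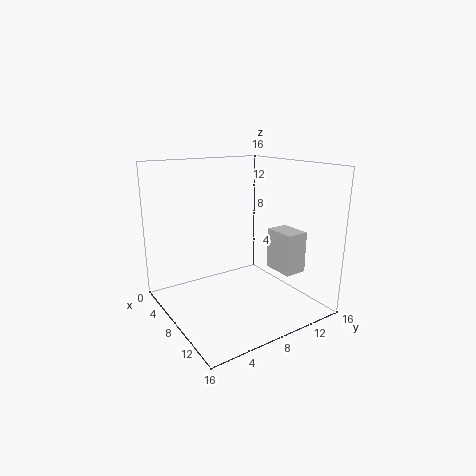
pos_x = 9.5, pos_y = 11, pos_z = 4.5, width = 3.5, height = 4.5, color = 'lightgray'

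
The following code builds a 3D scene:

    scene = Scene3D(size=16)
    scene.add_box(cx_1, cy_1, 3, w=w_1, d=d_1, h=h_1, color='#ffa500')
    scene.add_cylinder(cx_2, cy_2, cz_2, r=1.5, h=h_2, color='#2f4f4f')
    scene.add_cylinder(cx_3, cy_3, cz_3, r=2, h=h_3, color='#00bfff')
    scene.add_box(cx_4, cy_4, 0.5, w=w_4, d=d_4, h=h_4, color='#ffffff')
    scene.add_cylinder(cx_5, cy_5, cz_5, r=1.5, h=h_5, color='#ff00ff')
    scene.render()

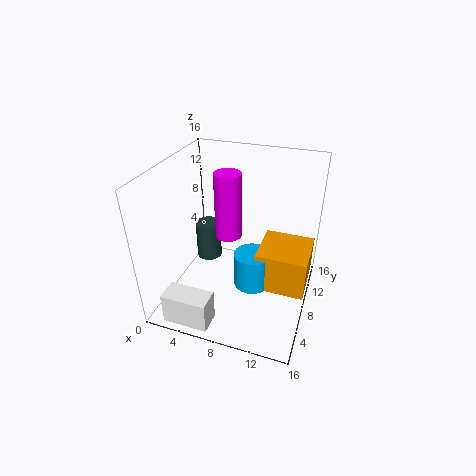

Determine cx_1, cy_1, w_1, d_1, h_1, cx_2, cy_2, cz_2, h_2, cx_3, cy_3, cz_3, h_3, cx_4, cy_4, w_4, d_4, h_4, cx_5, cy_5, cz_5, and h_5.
cx_1 = 10.5; cy_1 = 6; w_1 = 5.5; d_1 = 5.5; h_1 = 4.5; cx_2 = 3.5; cy_2 = 10; cz_2 = 3.5; h_2 = 4.5; cx_3 = 10; cy_3 = 7; cz_3 = 3; h_3 = 4; cx_4 = 2; cy_4 = 0.5; w_4 = 5; d_4 = 2.5; h_4 = 3.5; cx_5 = 6.5; cy_5 = 9; cz_5 = 7.5; h_5 = 7.5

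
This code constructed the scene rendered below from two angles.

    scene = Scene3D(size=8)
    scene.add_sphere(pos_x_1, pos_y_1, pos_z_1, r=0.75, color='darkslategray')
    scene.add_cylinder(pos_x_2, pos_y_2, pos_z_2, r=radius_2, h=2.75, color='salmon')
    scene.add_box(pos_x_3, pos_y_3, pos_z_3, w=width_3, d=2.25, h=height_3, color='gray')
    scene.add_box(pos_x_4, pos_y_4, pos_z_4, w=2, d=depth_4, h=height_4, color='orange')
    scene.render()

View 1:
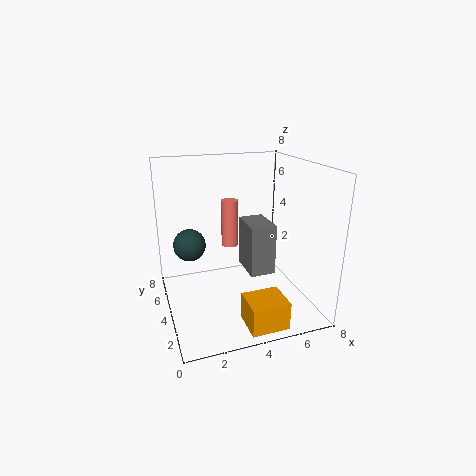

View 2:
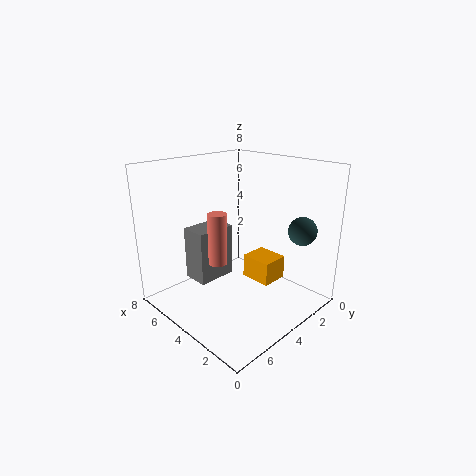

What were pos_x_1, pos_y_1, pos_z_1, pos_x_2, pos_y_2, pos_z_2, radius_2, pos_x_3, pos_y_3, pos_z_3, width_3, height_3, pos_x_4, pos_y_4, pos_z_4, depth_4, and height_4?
pos_x_1 = 1
pos_y_1 = 2.25
pos_z_1 = 4.75
pos_x_2 = 4
pos_y_2 = 5.5
pos_z_2 = 3
radius_2 = 0.5
pos_x_3 = 4.75
pos_y_3 = 3.75
pos_z_3 = 1.5
width_3 = 1.5
height_3 = 3
pos_x_4 = 3.5
pos_y_4 = 0.25
pos_z_4 = 0.25
depth_4 = 1.75
height_4 = 1.5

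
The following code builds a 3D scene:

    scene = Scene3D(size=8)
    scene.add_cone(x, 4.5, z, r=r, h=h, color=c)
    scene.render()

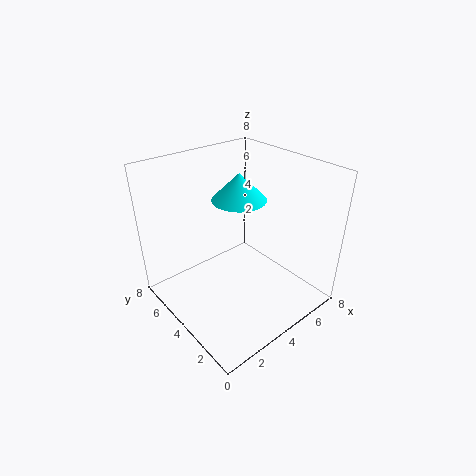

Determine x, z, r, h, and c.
x = 4.5, z = 6, r = 1.5, h = 1.5, c = 'cyan'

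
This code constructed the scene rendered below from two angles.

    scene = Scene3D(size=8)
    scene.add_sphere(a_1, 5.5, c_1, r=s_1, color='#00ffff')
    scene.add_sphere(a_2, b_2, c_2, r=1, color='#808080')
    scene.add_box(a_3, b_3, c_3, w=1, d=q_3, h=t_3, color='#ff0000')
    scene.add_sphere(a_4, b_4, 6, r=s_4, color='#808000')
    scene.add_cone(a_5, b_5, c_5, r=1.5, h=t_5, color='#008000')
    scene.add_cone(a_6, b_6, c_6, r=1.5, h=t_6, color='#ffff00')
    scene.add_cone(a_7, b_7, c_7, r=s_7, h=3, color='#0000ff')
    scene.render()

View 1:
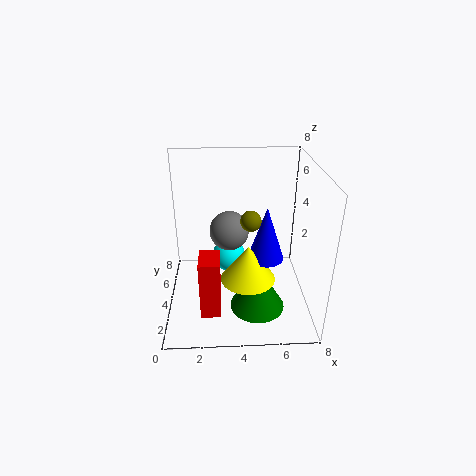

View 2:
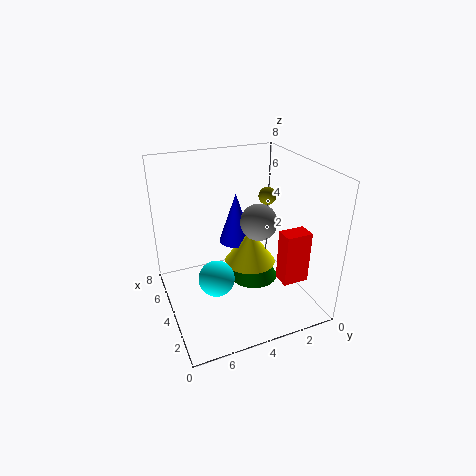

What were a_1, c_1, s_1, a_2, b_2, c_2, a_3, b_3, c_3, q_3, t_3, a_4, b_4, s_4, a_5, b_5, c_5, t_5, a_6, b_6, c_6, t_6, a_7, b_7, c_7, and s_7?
a_1 = 3.5, c_1 = 2, s_1 = 1, a_2 = 3.5, b_2 = 3, c_2 = 5, a_3 = 2, b_3 = 0.5, c_3 = 1.5, q_3 = 1.5, t_3 = 3, a_4 = 4.5, b_4 = 2, s_4 = 0.5, a_5 = 5, b_5 = 2.5, c_5 = 0.5, t_5 = 2.5, a_6 = 4.5, b_6 = 3, c_6 = 2, t_6 = 2, a_7 = 5.5, b_7 = 3.5, c_7 = 3, s_7 = 1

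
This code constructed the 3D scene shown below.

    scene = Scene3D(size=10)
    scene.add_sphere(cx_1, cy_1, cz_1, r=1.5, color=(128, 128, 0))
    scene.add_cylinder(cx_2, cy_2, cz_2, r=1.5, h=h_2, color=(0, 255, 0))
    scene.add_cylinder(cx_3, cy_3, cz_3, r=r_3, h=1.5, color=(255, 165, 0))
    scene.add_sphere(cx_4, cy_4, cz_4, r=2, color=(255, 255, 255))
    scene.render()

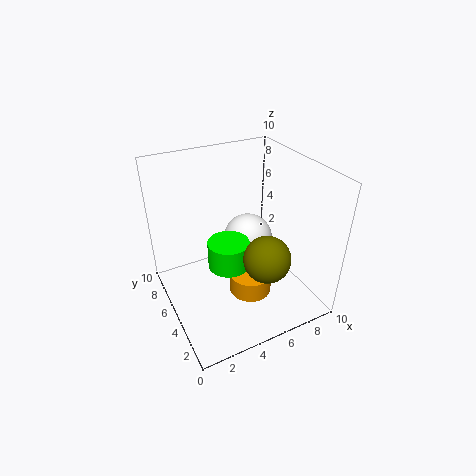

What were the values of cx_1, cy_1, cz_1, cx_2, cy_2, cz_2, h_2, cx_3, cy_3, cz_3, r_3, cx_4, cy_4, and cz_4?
cx_1 = 5.5, cy_1 = 2, cz_1 = 5, cx_2 = 4.5, cy_2 = 5.5, cz_2 = 2.5, h_2 = 2, cx_3 = 5.5, cy_3 = 4, cz_3 = 1, r_3 = 1.5, cx_4 = 7.5, cy_4 = 8, cz_4 = 2.5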